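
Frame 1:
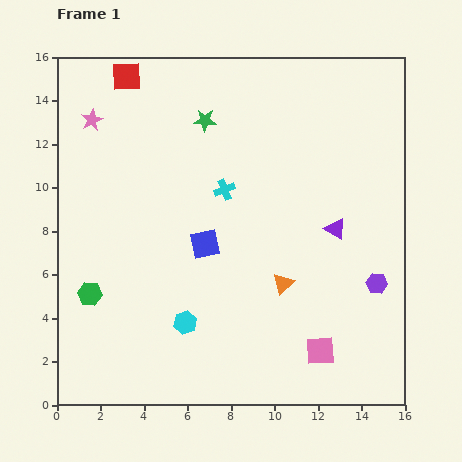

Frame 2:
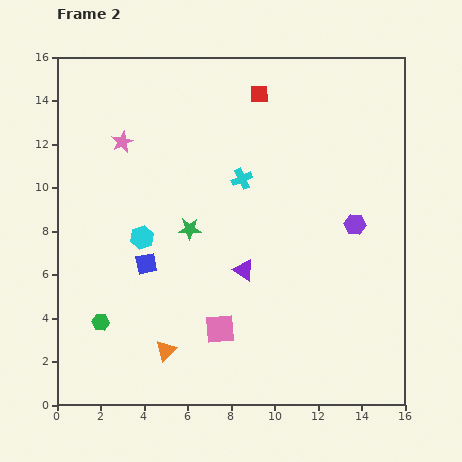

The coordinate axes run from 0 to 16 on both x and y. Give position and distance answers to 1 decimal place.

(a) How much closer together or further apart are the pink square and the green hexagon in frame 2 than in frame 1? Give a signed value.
-5.4

Distance in frame 1: 10.9. Distance in frame 2: 5.5.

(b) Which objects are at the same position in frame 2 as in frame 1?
none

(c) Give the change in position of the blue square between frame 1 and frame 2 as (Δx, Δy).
(-2.7, -0.9)

The blue square was at (6.8, 7.4) in frame 1 and (4.1, 6.5) in frame 2.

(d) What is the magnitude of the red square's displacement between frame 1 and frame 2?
6.2

The red square moved from (3.2, 15.1) to (9.3, 14.3), a distance of √(6.1² + 0.8²) ≈ 6.2.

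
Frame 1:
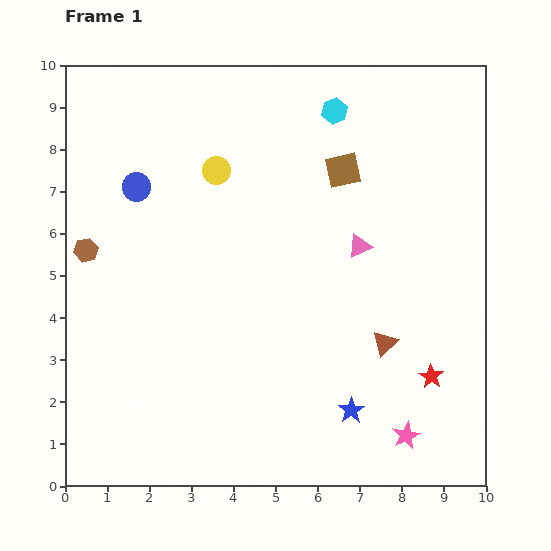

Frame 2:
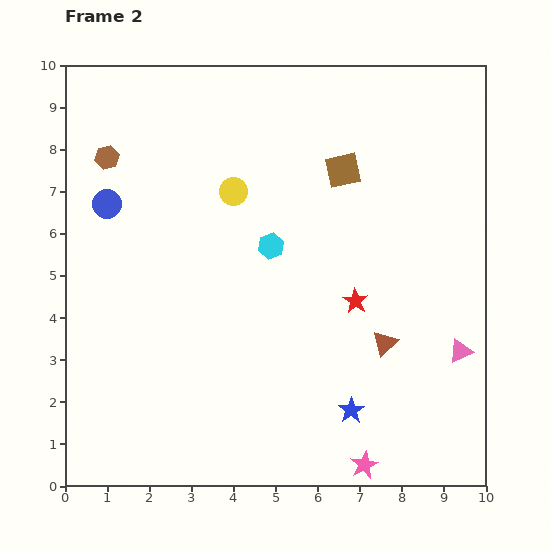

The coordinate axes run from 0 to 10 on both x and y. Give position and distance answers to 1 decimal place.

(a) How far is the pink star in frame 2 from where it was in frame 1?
1.2

The pink star moved from (8.1, 1.2) to (7.1, 0.5), a distance of √(1.0² + 0.7²) ≈ 1.2.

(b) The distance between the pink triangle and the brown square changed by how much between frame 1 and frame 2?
+3.3

Distance in frame 1: 1.8. Distance in frame 2: 5.1.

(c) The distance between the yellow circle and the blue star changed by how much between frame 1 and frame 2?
-0.6

Distance in frame 1: 6.5. Distance in frame 2: 5.9.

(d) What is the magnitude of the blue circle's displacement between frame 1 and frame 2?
0.8

The blue circle moved from (1.7, 7.1) to (1.0, 6.7), a distance of √(0.7² + 0.4²) ≈ 0.8.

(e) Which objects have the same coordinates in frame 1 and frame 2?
the brown triangle, the blue star, the brown square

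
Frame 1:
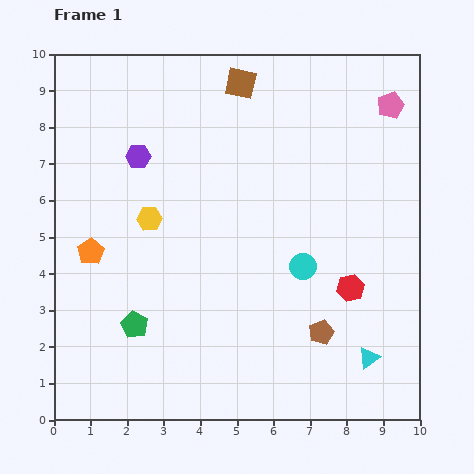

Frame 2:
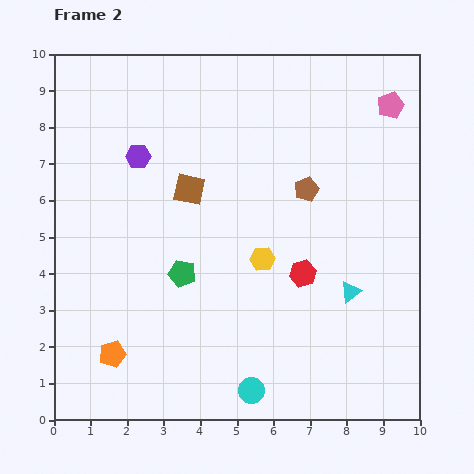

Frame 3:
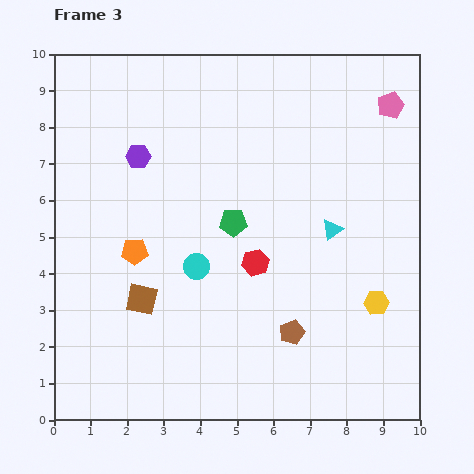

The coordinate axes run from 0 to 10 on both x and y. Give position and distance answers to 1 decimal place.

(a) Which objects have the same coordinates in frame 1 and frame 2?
the pink pentagon, the purple hexagon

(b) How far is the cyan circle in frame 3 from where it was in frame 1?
2.9

The cyan circle moved from (6.8, 4.2) to (3.9, 4.2), a distance of √(2.9² + 0.0²) ≈ 2.9.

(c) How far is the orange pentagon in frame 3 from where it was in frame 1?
1.2

The orange pentagon moved from (1.0, 4.6) to (2.2, 4.6), a distance of √(1.2² + 0.0²) ≈ 1.2.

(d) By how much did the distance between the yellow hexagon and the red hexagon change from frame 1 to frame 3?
-2.3

Distance in frame 1: 5.8. Distance in frame 3: 3.5.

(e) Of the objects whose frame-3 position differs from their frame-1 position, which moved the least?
the brown pentagon

(moved 0.8)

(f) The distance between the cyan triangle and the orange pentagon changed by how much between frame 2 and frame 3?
-1.3

Distance in frame 2: 6.7. Distance in frame 3: 5.4.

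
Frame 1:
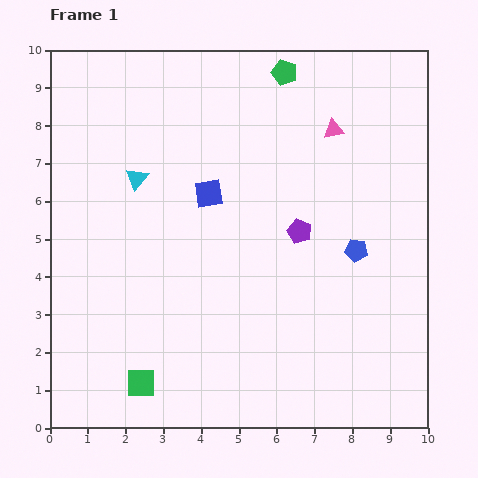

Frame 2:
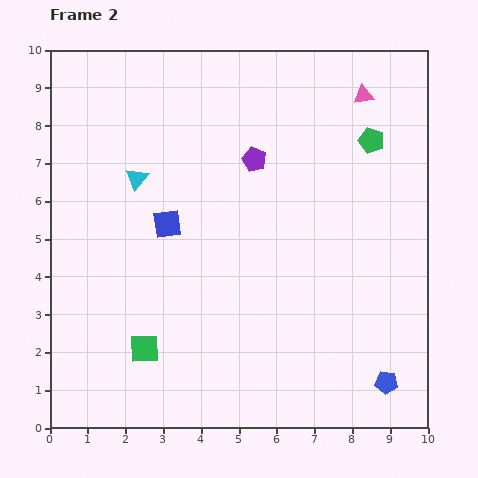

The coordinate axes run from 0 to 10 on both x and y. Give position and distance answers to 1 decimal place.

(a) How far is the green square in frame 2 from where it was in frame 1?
0.9

The green square moved from (2.4, 1.2) to (2.5, 2.1), a distance of √(0.1² + 0.9²) ≈ 0.9.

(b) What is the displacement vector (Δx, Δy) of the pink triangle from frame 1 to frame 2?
(0.8, 0.9)

The pink triangle was at (7.5, 7.9) in frame 1 and (8.3, 8.8) in frame 2.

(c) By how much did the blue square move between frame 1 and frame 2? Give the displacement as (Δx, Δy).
(-1.1, -0.8)

The blue square was at (4.2, 6.2) in frame 1 and (3.1, 5.4) in frame 2.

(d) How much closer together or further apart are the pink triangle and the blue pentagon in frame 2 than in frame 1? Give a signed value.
+4.3

Distance in frame 1: 3.3. Distance in frame 2: 7.6.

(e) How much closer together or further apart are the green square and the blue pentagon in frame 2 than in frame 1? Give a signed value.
-0.2

Distance in frame 1: 6.7. Distance in frame 2: 6.5.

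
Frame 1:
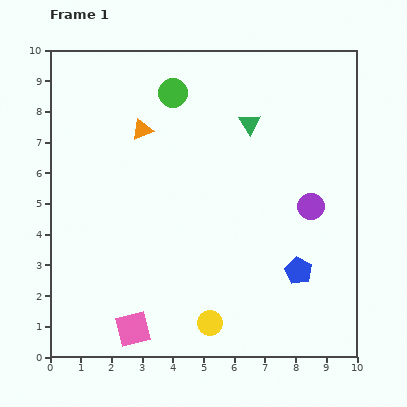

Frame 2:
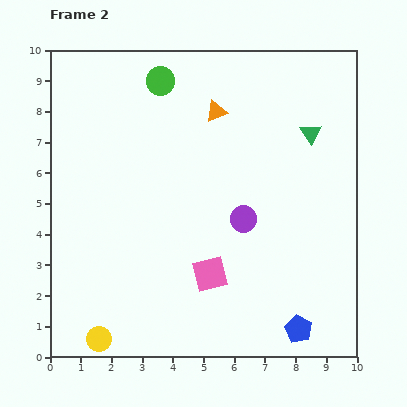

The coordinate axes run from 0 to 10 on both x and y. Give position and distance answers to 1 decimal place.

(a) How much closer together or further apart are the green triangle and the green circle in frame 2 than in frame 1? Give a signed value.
+2.5

Distance in frame 1: 2.7. Distance in frame 2: 5.2.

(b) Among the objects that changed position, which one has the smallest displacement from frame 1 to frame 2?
the green circle

(moved 0.6)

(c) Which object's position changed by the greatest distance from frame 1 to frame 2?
the yellow circle

(moved 3.6; next 3.1)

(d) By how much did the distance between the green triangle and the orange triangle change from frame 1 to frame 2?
-0.3

Distance in frame 1: 3.5. Distance in frame 2: 3.2.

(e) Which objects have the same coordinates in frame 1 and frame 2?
none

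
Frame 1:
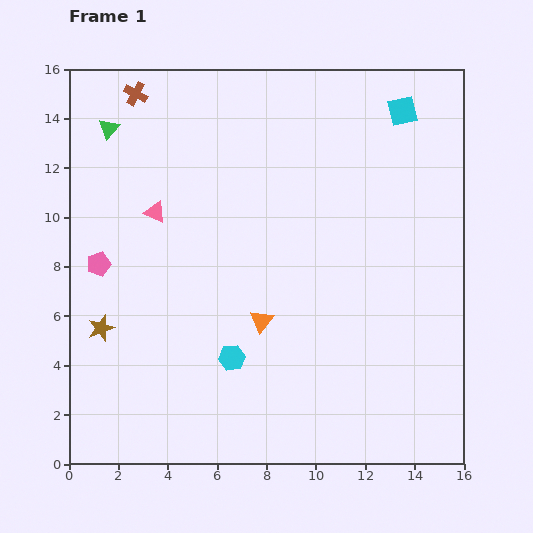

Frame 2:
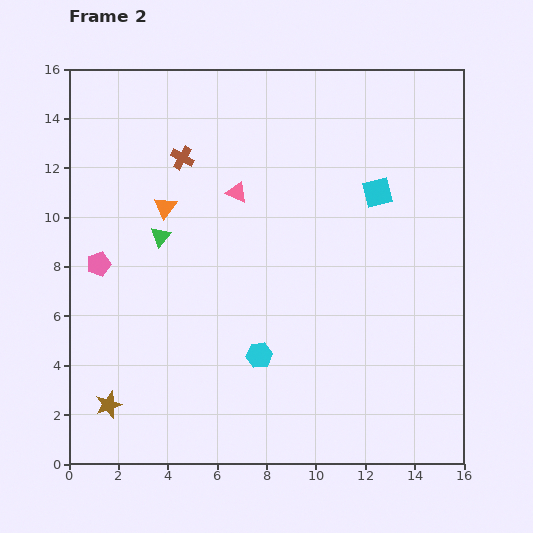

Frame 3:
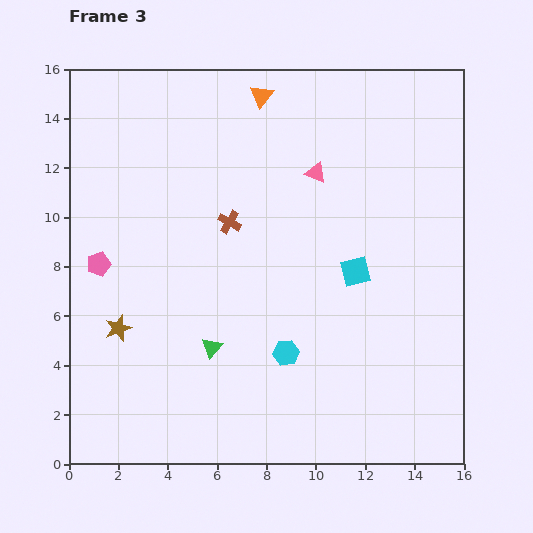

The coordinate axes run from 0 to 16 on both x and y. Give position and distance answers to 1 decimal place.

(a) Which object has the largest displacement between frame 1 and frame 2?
the orange triangle

(moved 6.0; next 4.9)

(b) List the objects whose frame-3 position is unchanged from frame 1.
the pink pentagon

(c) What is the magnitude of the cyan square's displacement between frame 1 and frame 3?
6.8

The cyan square moved from (13.5, 14.3) to (11.6, 7.8), a distance of √(1.9² + 6.5²) ≈ 6.8.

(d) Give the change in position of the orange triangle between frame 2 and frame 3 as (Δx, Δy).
(3.9, 4.5)

The orange triangle was at (3.9, 10.4) in frame 2 and (7.8, 14.9) in frame 3.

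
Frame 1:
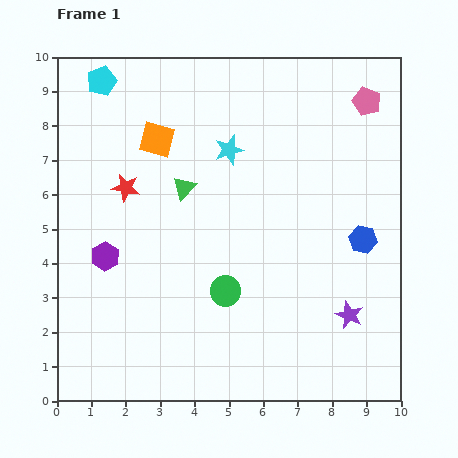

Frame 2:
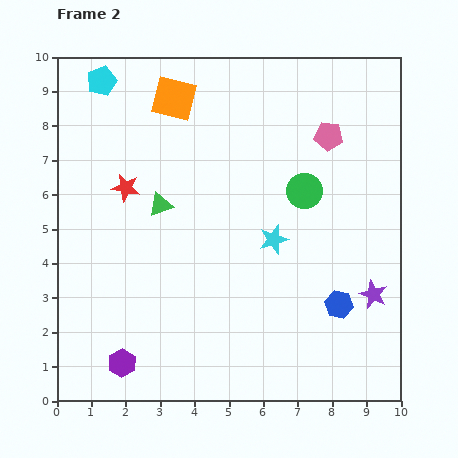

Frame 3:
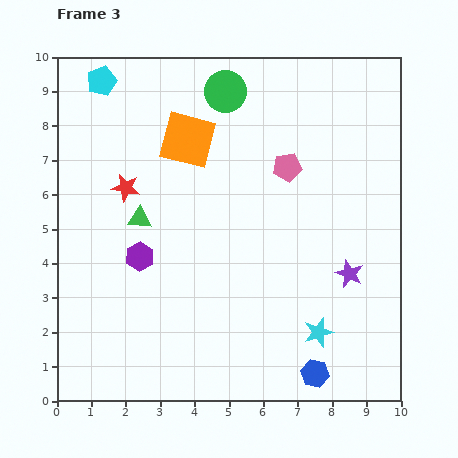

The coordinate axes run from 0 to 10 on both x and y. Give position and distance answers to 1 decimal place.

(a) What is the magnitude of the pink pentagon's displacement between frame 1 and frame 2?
1.5

The pink pentagon moved from (9.0, 8.7) to (7.9, 7.7), a distance of √(1.1² + 1.0²) ≈ 1.5.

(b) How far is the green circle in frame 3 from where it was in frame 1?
5.8

The green circle moved from (4.9, 3.2) to (4.9, 9.0), a distance of √(0.0² + 5.8²) ≈ 5.8.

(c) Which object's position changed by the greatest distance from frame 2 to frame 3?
the green circle

(moved 3.7; next 3.1)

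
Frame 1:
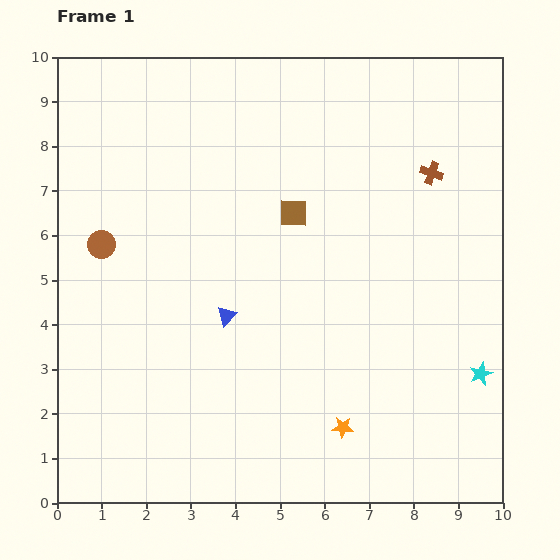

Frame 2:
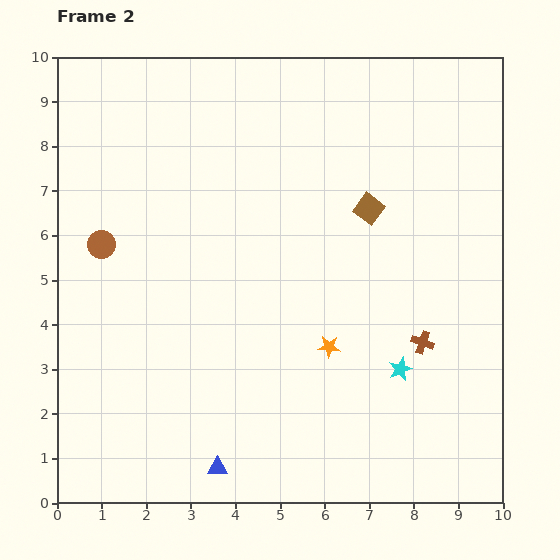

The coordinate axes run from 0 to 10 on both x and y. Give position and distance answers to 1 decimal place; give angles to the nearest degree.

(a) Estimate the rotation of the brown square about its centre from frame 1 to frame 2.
36° clockwise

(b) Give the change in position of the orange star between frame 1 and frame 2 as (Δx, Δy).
(-0.3, 1.8)

The orange star was at (6.4, 1.7) in frame 1 and (6.1, 3.5) in frame 2.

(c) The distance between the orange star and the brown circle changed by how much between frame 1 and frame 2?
-1.2

Distance in frame 1: 6.8. Distance in frame 2: 5.6.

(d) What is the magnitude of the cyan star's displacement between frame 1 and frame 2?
1.8

The cyan star moved from (9.5, 2.9) to (7.7, 3.0), a distance of √(1.8² + 0.1²) ≈ 1.8.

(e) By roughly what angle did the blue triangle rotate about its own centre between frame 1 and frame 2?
45° clockwise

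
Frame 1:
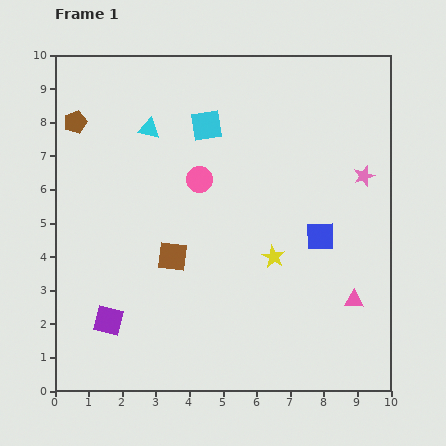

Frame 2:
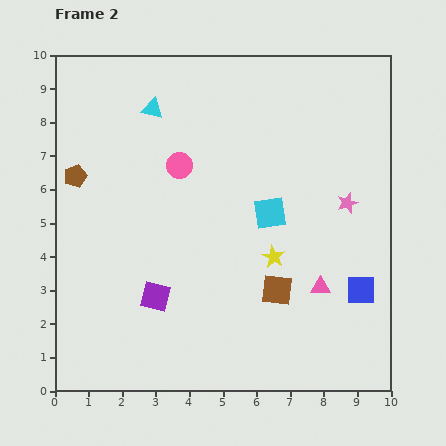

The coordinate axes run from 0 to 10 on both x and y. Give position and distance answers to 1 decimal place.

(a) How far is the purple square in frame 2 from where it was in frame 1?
1.6

The purple square moved from (1.6, 2.1) to (3.0, 2.8), a distance of √(1.4² + 0.7²) ≈ 1.6.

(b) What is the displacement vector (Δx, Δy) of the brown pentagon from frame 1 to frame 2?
(0.0, -1.6)

The brown pentagon was at (0.6, 8.0) in frame 1 and (0.6, 6.4) in frame 2.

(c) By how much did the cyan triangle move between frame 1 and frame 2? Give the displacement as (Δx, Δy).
(0.1, 0.6)

The cyan triangle was at (2.8, 7.8) in frame 1 and (2.9, 8.4) in frame 2.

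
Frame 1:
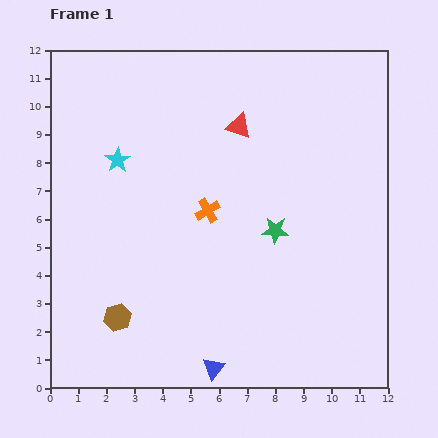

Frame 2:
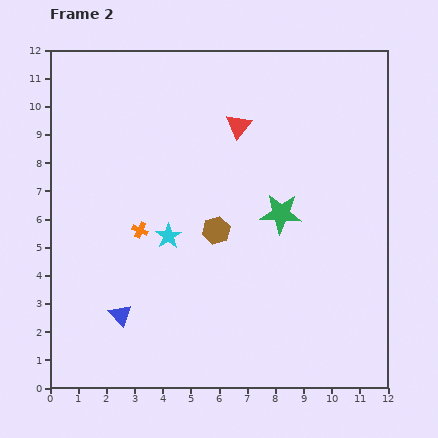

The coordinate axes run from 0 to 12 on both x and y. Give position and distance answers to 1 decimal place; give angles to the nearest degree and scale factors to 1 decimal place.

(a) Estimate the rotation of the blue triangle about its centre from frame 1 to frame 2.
21° counter-clockwise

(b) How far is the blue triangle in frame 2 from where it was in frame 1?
3.8

The blue triangle moved from (5.8, 0.7) to (2.5, 2.6), a distance of √(3.3² + 1.9²) ≈ 3.8.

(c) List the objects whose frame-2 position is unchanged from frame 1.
the red triangle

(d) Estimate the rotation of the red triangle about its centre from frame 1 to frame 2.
51° clockwise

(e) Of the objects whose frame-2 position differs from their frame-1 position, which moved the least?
the green star

(moved 0.6)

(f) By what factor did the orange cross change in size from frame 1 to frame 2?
0.6×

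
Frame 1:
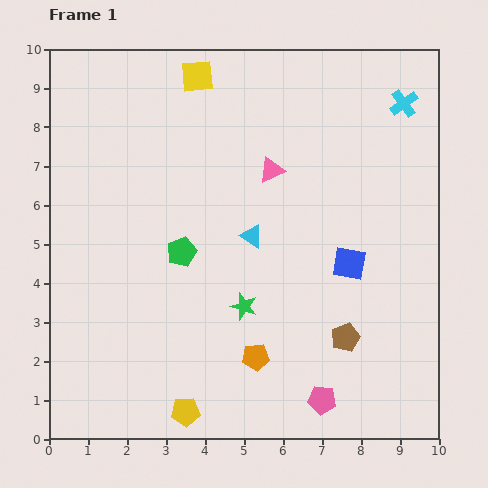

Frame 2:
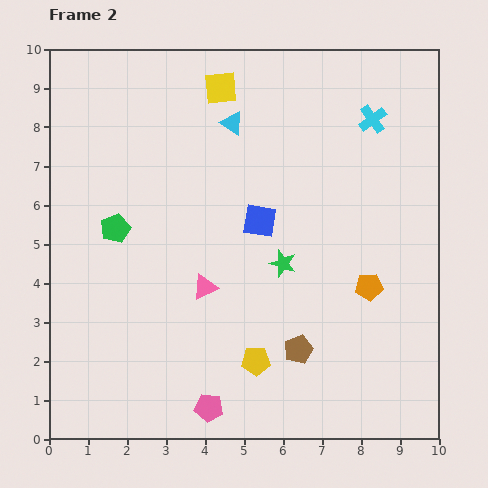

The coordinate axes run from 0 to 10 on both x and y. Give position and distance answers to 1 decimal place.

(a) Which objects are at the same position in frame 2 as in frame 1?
none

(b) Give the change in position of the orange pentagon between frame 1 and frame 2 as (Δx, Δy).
(2.9, 1.8)

The orange pentagon was at (5.3, 2.1) in frame 1 and (8.2, 3.9) in frame 2.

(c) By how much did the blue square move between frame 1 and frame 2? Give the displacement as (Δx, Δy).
(-2.3, 1.1)

The blue square was at (7.7, 4.5) in frame 1 and (5.4, 5.6) in frame 2.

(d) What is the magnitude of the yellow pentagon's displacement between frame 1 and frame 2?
2.2

The yellow pentagon moved from (3.5, 0.7) to (5.3, 2.0), a distance of √(1.8² + 1.3²) ≈ 2.2.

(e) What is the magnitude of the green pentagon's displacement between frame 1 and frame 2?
1.8

The green pentagon moved from (3.4, 4.8) to (1.7, 5.4), a distance of √(1.7² + 0.6²) ≈ 1.8.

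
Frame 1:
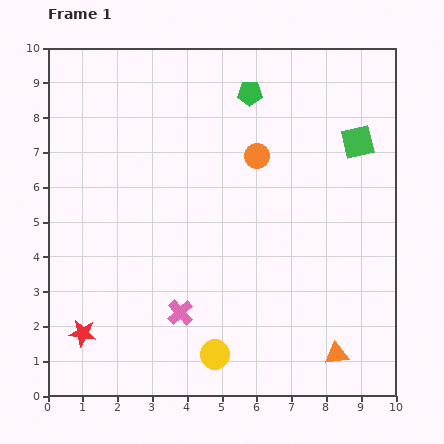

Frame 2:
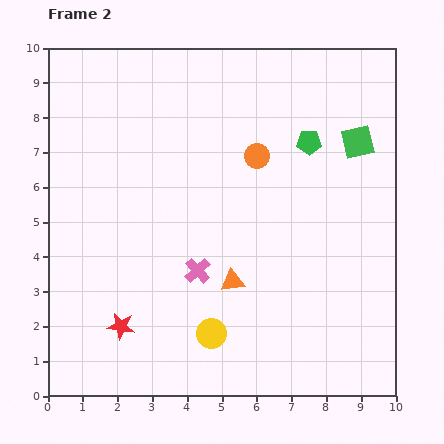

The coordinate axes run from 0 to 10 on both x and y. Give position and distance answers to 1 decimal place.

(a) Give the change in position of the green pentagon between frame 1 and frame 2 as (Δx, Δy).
(1.7, -1.4)

The green pentagon was at (5.8, 8.7) in frame 1 and (7.5, 7.3) in frame 2.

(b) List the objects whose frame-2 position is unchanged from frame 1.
the orange circle, the green square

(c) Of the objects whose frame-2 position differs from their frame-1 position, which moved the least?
the yellow circle

(moved 0.6)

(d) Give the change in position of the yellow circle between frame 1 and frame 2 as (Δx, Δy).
(-0.1, 0.6)

The yellow circle was at (4.8, 1.2) in frame 1 and (4.7, 1.8) in frame 2.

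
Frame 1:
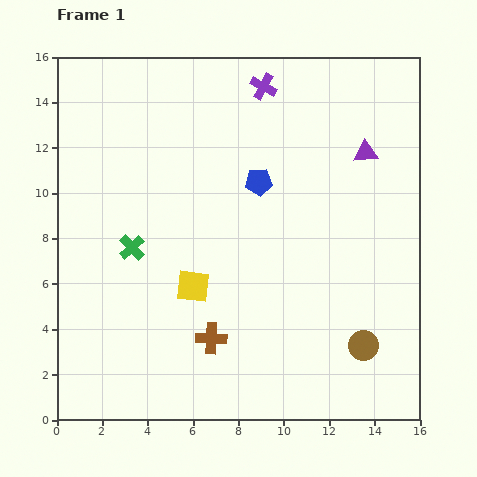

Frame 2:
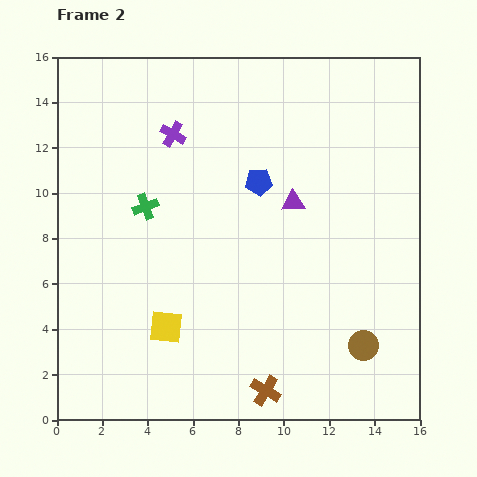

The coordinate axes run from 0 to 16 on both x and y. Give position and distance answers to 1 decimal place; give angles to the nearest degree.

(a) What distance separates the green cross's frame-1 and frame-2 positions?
1.9

The green cross moved from (3.3, 7.6) to (3.9, 9.4), a distance of √(0.6² + 1.8²) ≈ 1.9.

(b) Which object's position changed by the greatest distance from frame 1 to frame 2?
the purple cross

(moved 4.5; next 3.9)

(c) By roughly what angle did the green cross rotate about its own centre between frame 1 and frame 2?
23° clockwise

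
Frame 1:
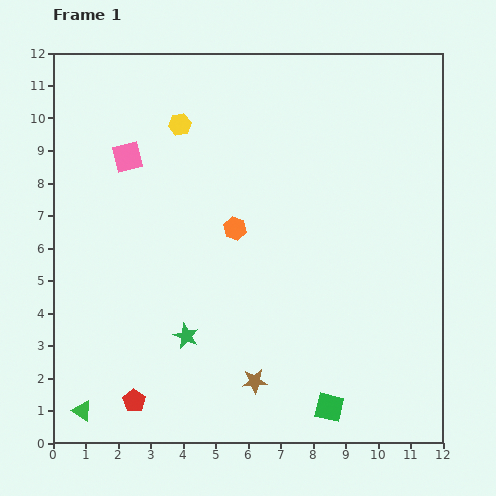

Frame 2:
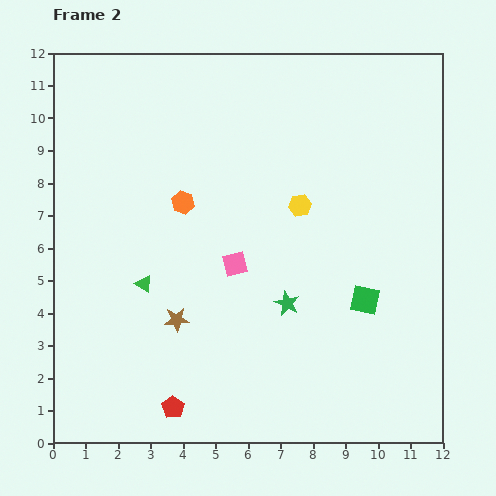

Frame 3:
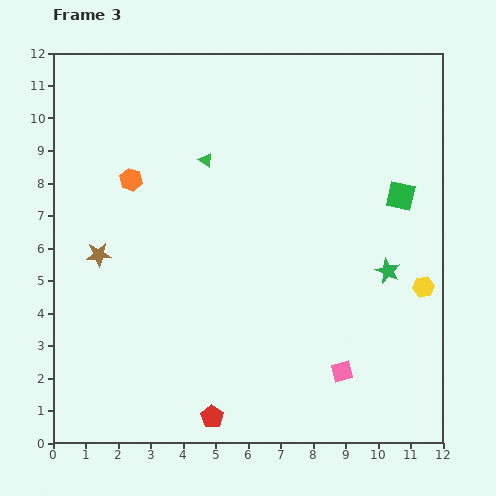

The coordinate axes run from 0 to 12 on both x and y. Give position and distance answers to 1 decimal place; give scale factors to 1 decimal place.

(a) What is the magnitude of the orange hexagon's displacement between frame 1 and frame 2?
1.8

The orange hexagon moved from (5.6, 6.6) to (4.0, 7.4), a distance of √(1.6² + 0.8²) ≈ 1.8.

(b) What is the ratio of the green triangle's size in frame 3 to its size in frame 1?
0.7×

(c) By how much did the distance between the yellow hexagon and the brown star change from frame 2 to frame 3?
+4.8

Distance in frame 2: 5.2. Distance in frame 3: 10.0.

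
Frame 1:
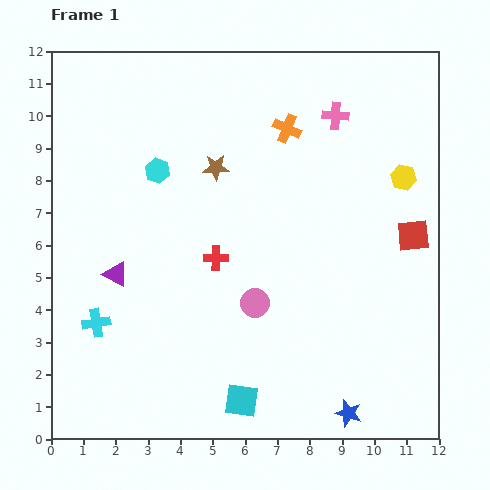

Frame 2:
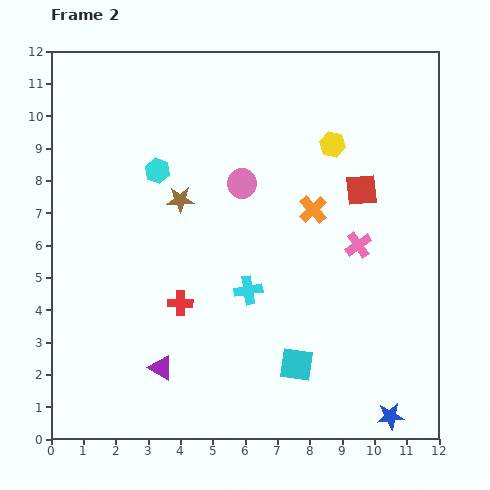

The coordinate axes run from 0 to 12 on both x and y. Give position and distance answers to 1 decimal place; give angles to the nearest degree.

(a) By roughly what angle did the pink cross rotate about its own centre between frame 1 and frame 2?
38° counter-clockwise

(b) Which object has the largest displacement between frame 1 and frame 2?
the cyan cross

(moved 4.8; next 4.1)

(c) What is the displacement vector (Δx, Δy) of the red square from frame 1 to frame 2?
(-1.6, 1.4)

The red square was at (11.2, 6.3) in frame 1 and (9.6, 7.7) in frame 2.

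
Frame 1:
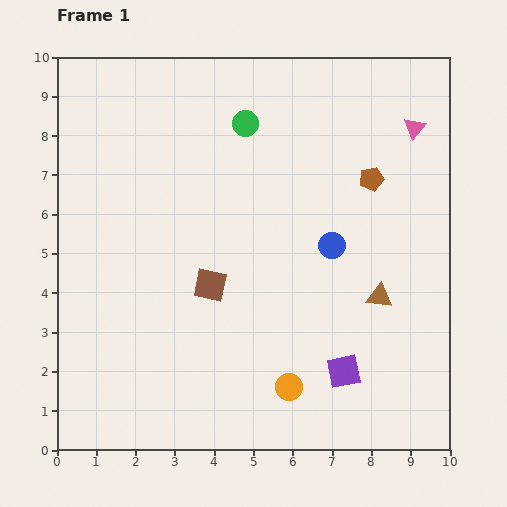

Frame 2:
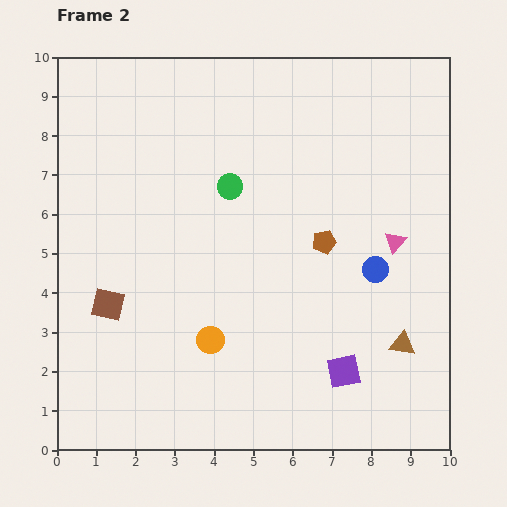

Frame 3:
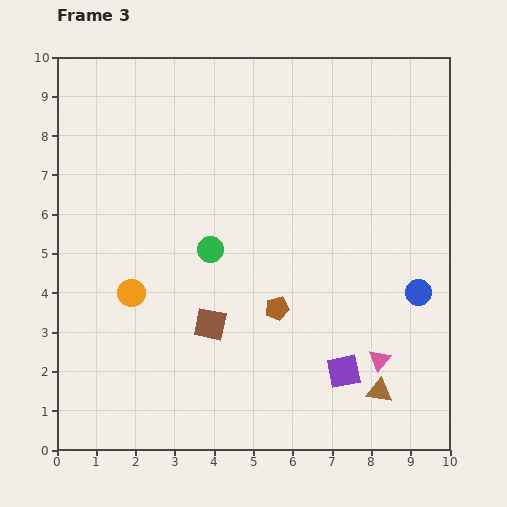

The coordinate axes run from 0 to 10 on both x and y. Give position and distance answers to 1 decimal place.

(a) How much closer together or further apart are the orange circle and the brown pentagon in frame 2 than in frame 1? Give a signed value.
-1.9

Distance in frame 1: 5.7. Distance in frame 2: 3.8.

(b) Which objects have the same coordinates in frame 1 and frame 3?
the purple square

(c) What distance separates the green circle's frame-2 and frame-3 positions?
1.7

The green circle moved from (4.4, 6.7) to (3.9, 5.1), a distance of √(0.5² + 1.6²) ≈ 1.7.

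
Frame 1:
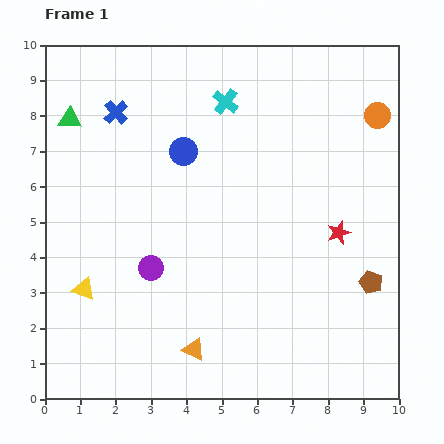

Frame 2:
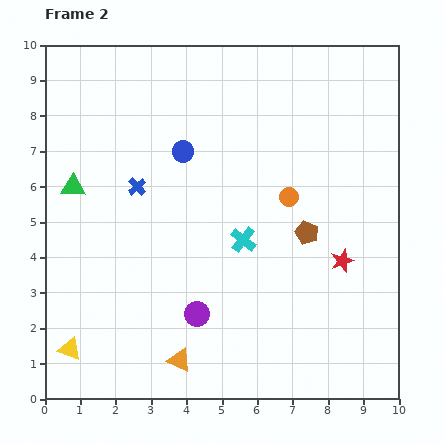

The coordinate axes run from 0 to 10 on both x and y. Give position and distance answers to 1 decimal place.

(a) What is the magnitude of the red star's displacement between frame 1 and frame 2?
0.8

The red star moved from (8.3, 4.7) to (8.4, 3.9), a distance of √(0.1² + 0.8²) ≈ 0.8.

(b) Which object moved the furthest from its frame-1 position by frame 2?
the cyan cross

(moved 3.9; next 3.4)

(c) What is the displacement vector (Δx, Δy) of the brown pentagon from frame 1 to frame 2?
(-1.8, 1.4)

The brown pentagon was at (9.2, 3.3) in frame 1 and (7.4, 4.7) in frame 2.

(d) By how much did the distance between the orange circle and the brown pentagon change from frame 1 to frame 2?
-3.6

Distance in frame 1: 4.7. Distance in frame 2: 1.1.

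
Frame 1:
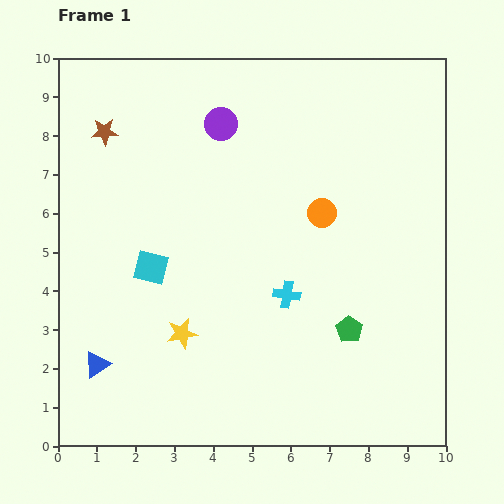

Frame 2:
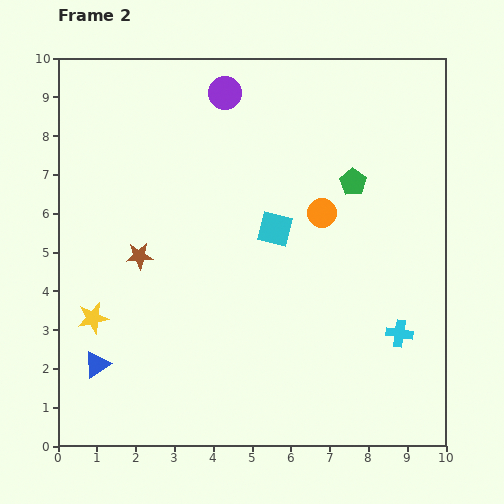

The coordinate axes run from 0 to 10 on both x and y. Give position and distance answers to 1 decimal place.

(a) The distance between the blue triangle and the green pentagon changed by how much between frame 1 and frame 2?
+1.5

Distance in frame 1: 6.6. Distance in frame 2: 8.1.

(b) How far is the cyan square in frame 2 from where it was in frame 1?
3.4

The cyan square moved from (2.4, 4.6) to (5.6, 5.6), a distance of √(3.2² + 1.0²) ≈ 3.4.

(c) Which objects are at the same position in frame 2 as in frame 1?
the orange circle, the blue triangle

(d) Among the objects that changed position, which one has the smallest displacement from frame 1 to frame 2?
the purple circle

(moved 0.8)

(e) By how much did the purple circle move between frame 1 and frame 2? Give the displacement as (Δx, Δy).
(0.1, 0.8)

The purple circle was at (4.2, 8.3) in frame 1 and (4.3, 9.1) in frame 2.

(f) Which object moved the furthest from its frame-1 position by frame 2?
the green pentagon

(moved 3.8; next 3.4)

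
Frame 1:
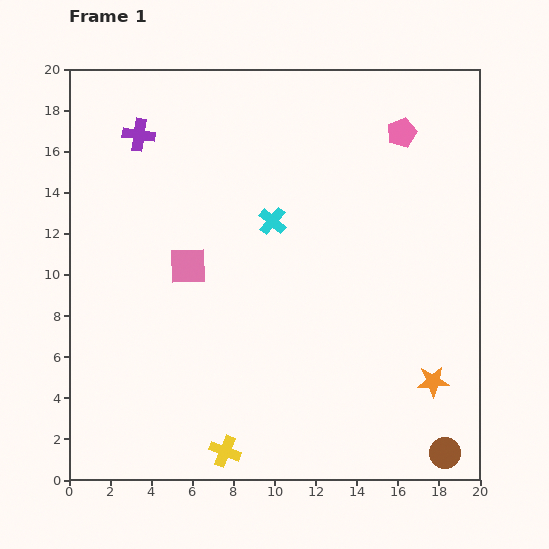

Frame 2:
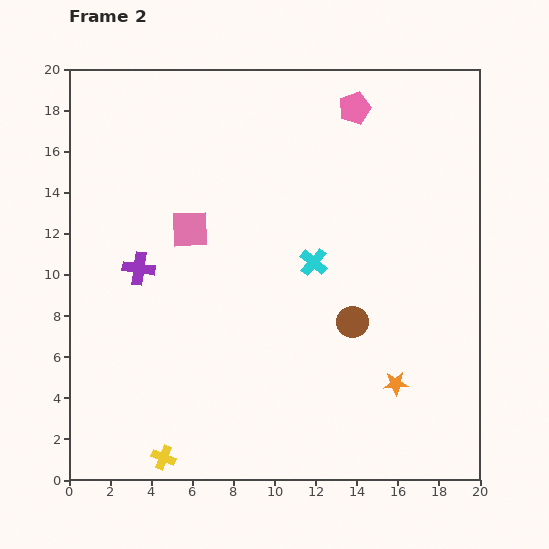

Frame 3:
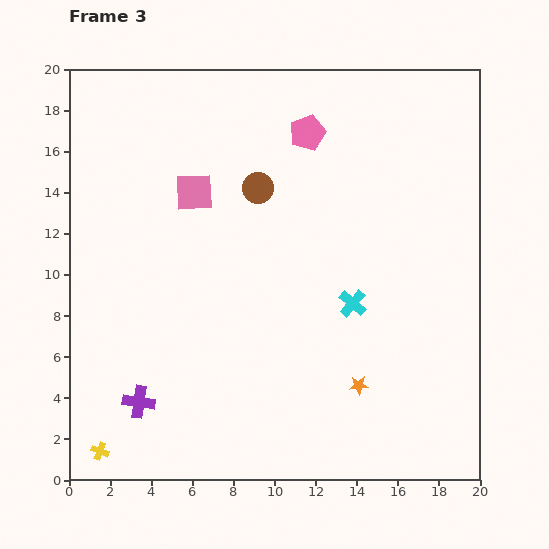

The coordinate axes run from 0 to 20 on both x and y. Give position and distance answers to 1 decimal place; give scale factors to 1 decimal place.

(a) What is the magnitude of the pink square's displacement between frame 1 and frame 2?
1.8

The pink square moved from (5.8, 10.4) to (5.9, 12.2), a distance of √(0.1² + 1.8²) ≈ 1.8.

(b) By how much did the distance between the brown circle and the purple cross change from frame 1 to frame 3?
-9.6

Distance in frame 1: 21.5. Distance in frame 3: 11.9.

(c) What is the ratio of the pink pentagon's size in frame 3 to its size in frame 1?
1.3×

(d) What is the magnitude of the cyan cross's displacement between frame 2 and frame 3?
2.8

The cyan cross moved from (11.9, 10.6) to (13.8, 8.6), a distance of √(1.9² + 2.0²) ≈ 2.8.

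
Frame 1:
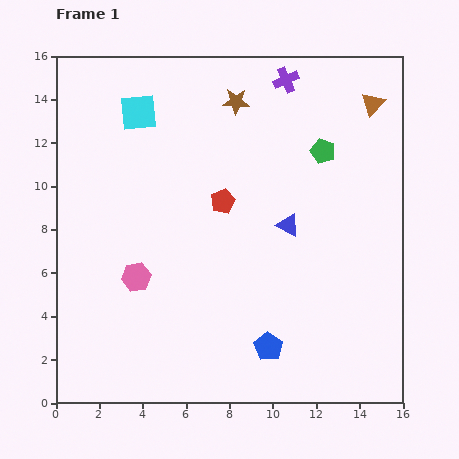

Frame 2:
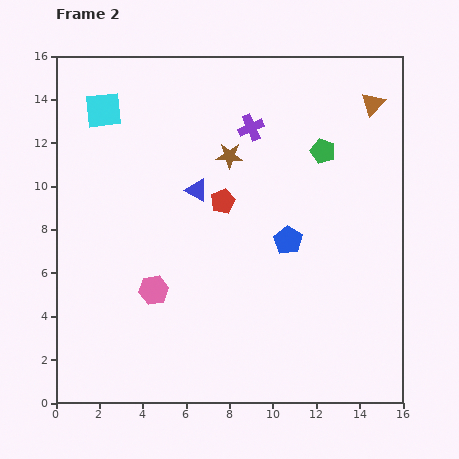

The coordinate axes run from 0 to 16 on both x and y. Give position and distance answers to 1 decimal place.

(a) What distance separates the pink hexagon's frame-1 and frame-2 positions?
1.0

The pink hexagon moved from (3.7, 5.8) to (4.5, 5.2), a distance of √(0.8² + 0.6²) ≈ 1.0.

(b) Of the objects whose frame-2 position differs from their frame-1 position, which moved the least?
the pink hexagon

(moved 1.0)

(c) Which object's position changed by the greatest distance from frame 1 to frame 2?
the blue pentagon

(moved 5.0; next 4.5)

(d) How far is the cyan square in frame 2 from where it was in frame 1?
1.6

The cyan square moved from (3.8, 13.4) to (2.2, 13.5), a distance of √(1.6² + 0.1²) ≈ 1.6.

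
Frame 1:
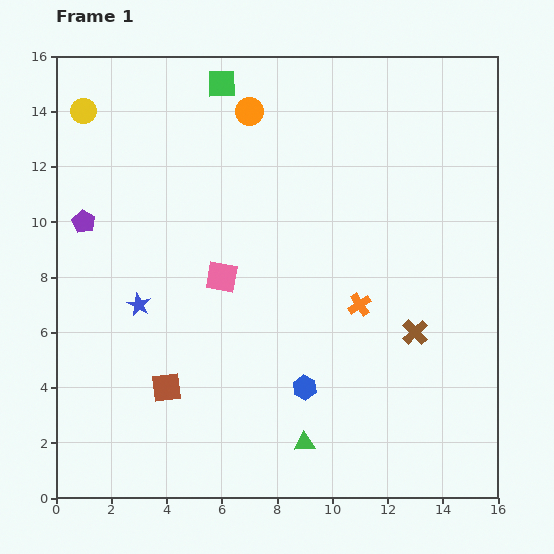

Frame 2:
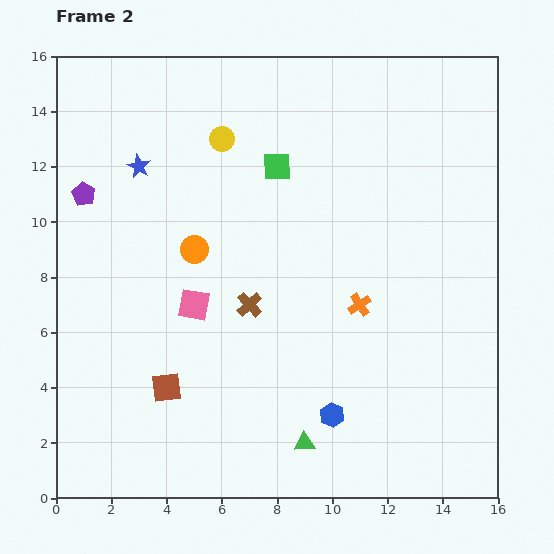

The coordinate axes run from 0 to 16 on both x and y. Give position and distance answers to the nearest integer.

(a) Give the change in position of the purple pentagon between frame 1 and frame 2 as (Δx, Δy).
(0, 1)

The purple pentagon was at (1, 10) in frame 1 and (1, 11) in frame 2.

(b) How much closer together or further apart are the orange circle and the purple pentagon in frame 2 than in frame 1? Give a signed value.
-3

Distance in frame 1: 7. Distance in frame 2: 4.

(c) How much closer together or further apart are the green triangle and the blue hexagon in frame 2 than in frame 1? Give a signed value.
-1

Distance in frame 1: 2. Distance in frame 2: 1.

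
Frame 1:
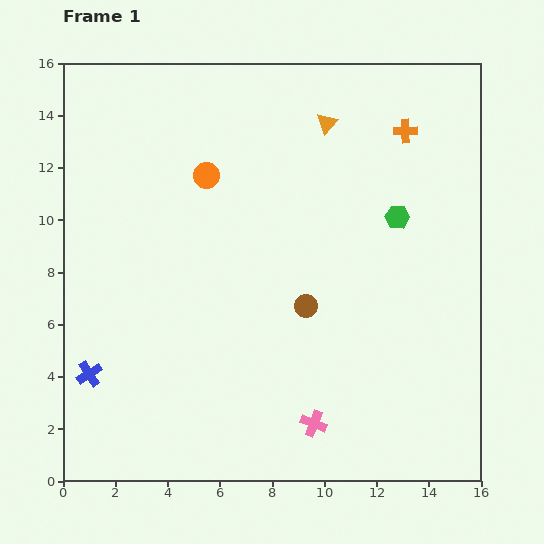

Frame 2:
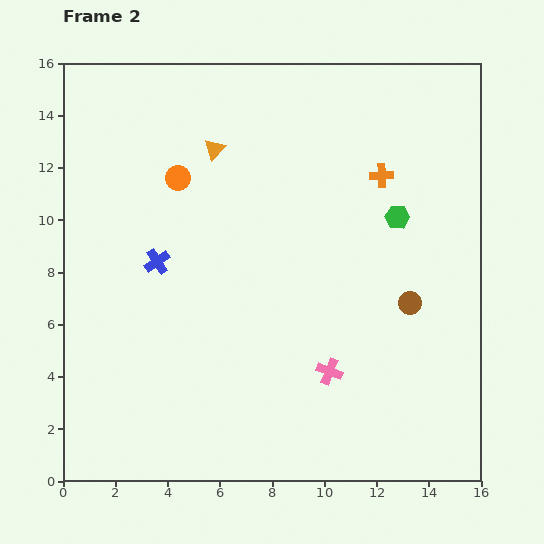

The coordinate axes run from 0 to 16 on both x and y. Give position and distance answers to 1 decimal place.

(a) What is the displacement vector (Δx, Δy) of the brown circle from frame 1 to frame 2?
(4.0, 0.1)

The brown circle was at (9.3, 6.7) in frame 1 and (13.3, 6.8) in frame 2.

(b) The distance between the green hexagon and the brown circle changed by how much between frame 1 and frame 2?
-1.6

Distance in frame 1: 4.9. Distance in frame 2: 3.3.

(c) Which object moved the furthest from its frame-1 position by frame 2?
the blue cross

(moved 5.0; next 4.4)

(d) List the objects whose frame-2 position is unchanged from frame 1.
the green hexagon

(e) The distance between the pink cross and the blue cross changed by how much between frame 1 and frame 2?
-1.0

Distance in frame 1: 8.8. Distance in frame 2: 7.8.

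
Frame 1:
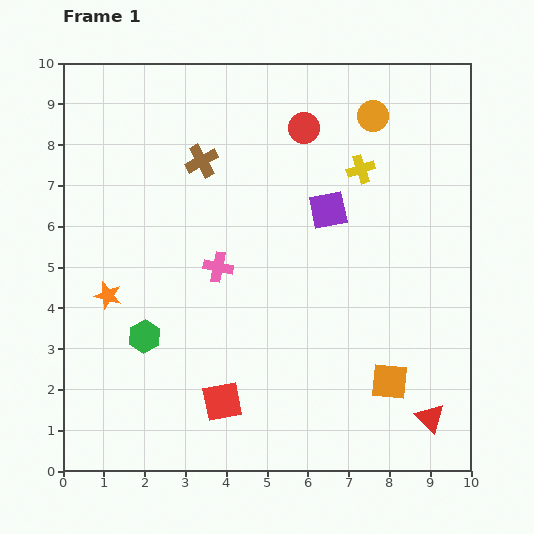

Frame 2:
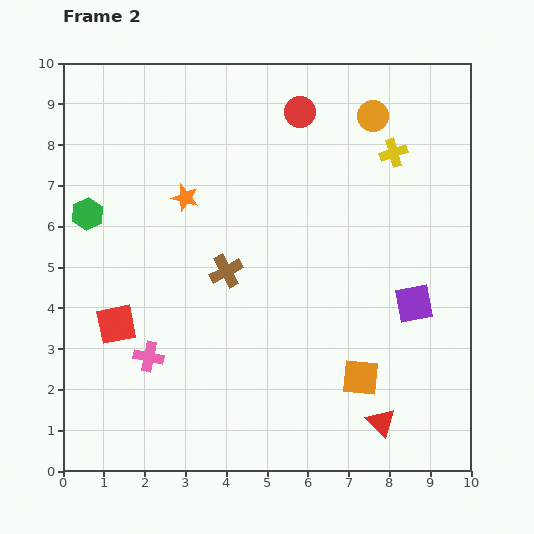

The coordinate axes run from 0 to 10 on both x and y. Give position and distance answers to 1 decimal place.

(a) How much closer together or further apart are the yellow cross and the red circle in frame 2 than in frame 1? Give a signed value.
+0.8

Distance in frame 1: 1.7. Distance in frame 2: 2.5.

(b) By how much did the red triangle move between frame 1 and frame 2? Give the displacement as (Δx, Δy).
(-1.2, -0.1)

The red triangle was at (9.0, 1.3) in frame 1 and (7.8, 1.2) in frame 2.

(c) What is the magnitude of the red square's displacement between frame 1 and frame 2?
3.2

The red square moved from (3.9, 1.7) to (1.3, 3.6), a distance of √(2.6² + 1.9²) ≈ 3.2.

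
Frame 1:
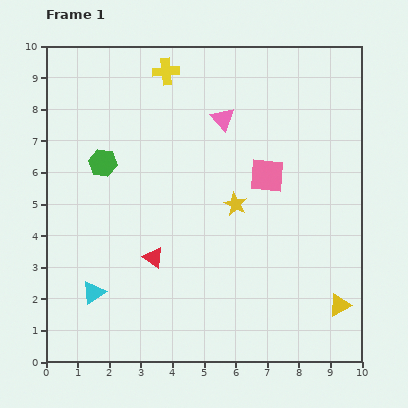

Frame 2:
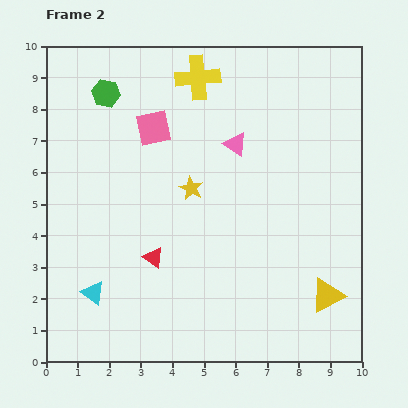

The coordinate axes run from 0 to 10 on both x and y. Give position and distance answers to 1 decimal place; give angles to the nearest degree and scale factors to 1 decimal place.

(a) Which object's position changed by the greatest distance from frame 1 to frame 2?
the pink square

(moved 3.9; next 2.2)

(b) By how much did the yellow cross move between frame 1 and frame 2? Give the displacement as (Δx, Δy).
(1.0, -0.2)

The yellow cross was at (3.8, 9.2) in frame 1 and (4.8, 9.0) in frame 2.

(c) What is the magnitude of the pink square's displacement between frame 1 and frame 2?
3.9

The pink square moved from (7.0, 5.9) to (3.4, 7.4), a distance of √(3.6² + 1.5²) ≈ 3.9.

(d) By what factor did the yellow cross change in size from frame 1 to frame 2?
1.7×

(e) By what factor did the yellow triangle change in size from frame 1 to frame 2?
1.5×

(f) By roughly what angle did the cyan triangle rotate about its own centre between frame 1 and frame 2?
50° counter-clockwise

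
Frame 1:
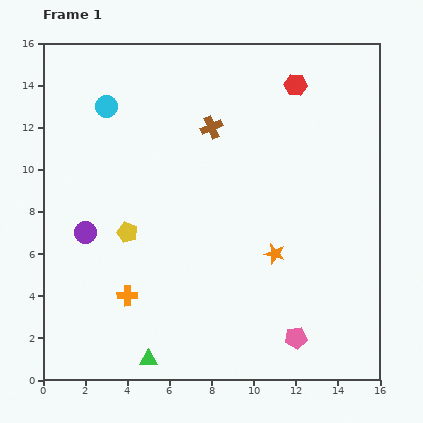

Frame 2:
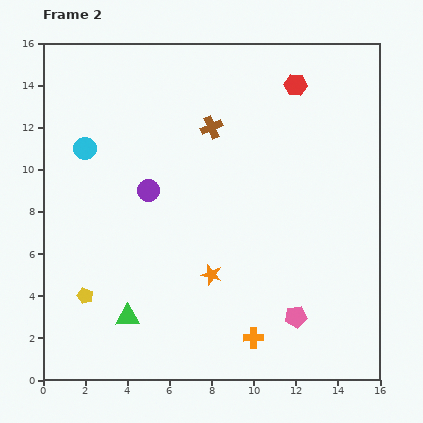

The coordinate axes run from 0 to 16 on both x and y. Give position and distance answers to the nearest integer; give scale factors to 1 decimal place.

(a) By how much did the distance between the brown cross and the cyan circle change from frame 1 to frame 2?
+1

Distance in frame 1: 5. Distance in frame 2: 6.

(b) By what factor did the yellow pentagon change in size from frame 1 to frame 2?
0.8×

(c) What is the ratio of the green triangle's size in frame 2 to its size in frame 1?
1.3×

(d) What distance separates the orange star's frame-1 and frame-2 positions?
3

The orange star moved from (11, 6) to (8, 5), a distance of √(3² + 1²) ≈ 3.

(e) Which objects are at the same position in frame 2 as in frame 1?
the brown cross, the red hexagon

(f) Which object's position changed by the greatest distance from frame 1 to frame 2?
the orange cross

(moved 6; next 4)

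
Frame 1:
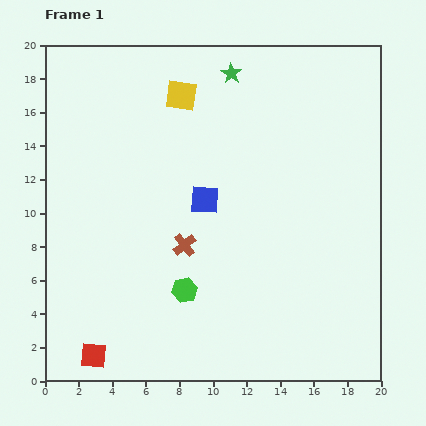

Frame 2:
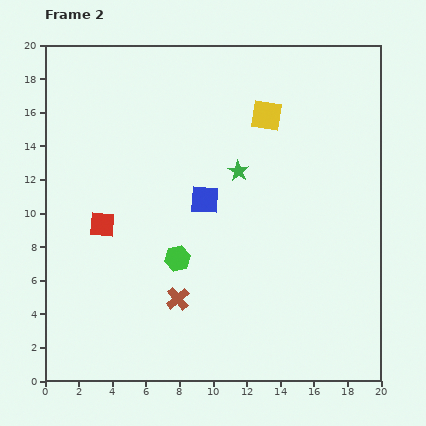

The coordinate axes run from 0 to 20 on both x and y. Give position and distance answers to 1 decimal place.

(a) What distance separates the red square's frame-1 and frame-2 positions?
7.8

The red square moved from (2.9, 1.5) to (3.4, 9.3), a distance of √(0.5² + 7.8²) ≈ 7.8.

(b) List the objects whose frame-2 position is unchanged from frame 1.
the blue square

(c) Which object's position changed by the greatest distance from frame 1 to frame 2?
the red square

(moved 7.8; next 5.8)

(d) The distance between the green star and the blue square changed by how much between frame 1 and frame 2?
-5.1

Distance in frame 1: 7.7. Distance in frame 2: 2.6.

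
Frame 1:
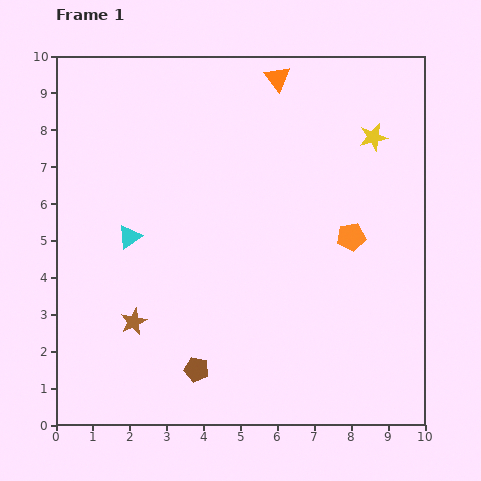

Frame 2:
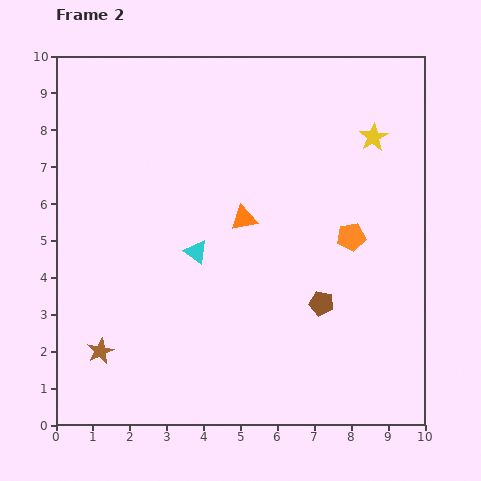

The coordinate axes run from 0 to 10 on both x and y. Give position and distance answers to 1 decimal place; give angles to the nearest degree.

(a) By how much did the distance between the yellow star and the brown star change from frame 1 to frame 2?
+1.2

Distance in frame 1: 8.2. Distance in frame 2: 9.4.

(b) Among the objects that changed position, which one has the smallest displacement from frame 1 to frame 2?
the brown star

(moved 1.2)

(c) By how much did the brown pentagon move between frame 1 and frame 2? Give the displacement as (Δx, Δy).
(3.4, 1.8)

The brown pentagon was at (3.8, 1.5) in frame 1 and (7.2, 3.3) in frame 2.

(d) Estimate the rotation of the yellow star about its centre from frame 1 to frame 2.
17° counter-clockwise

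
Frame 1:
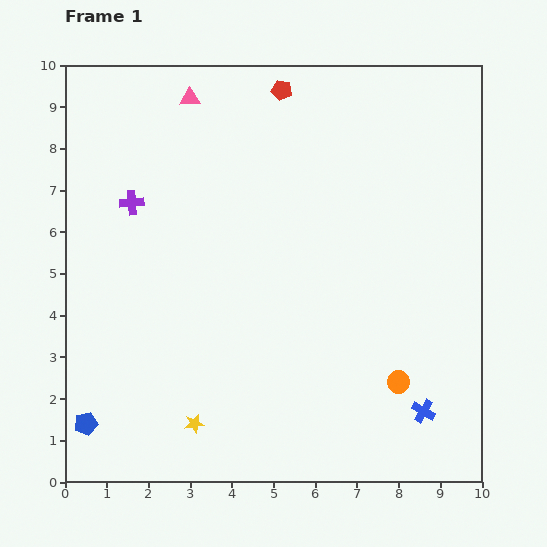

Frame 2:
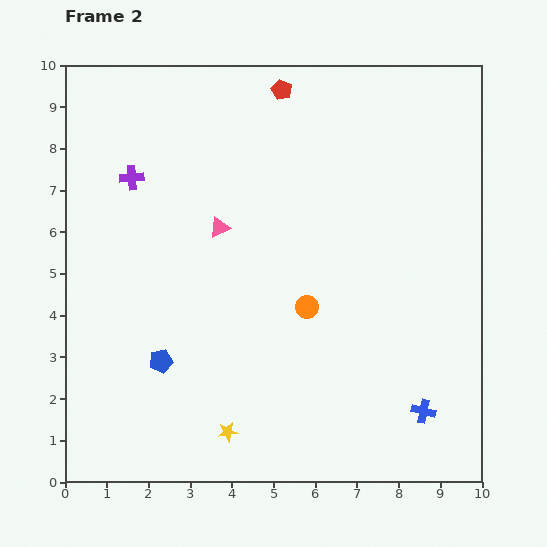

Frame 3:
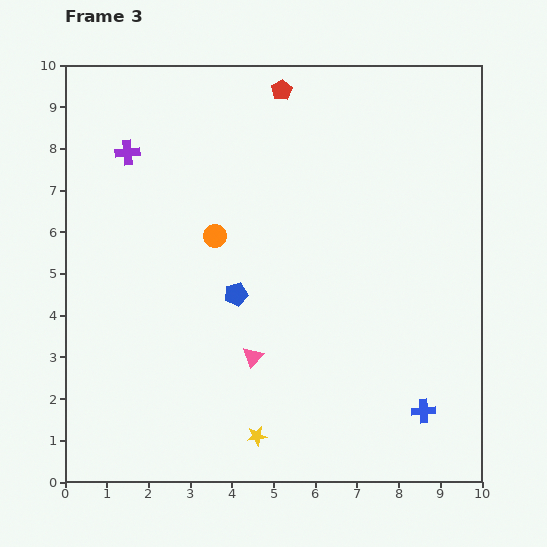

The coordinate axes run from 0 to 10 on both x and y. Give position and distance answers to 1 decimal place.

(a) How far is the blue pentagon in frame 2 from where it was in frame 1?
2.3

The blue pentagon moved from (0.5, 1.4) to (2.3, 2.9), a distance of √(1.8² + 1.5²) ≈ 2.3.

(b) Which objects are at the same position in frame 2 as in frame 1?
the red pentagon, the blue cross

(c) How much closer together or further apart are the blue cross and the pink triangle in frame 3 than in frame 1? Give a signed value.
-5.1

Distance in frame 1: 9.4. Distance in frame 3: 4.3.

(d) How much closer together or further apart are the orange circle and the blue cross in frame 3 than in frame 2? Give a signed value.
+2.7

Distance in frame 2: 3.8. Distance in frame 3: 6.5.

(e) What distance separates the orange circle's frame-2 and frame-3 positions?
2.8

The orange circle moved from (5.8, 4.2) to (3.6, 5.9), a distance of √(2.2² + 1.7²) ≈ 2.8.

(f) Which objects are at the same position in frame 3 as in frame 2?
the red pentagon, the blue cross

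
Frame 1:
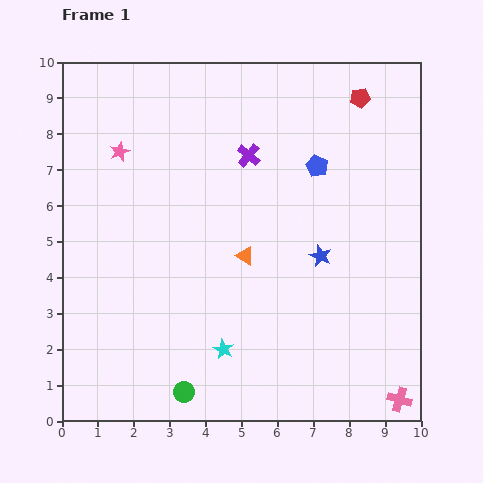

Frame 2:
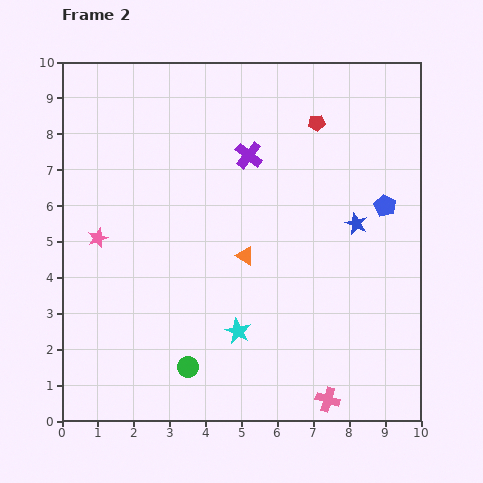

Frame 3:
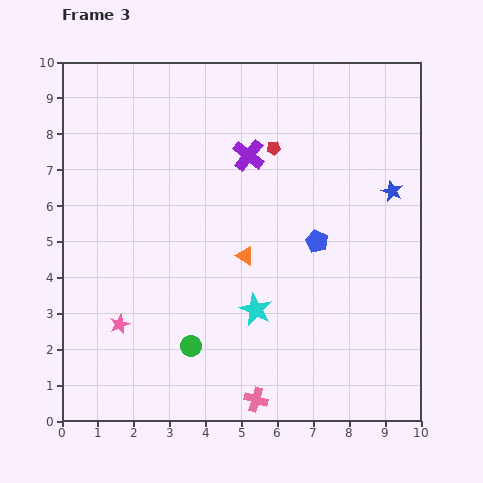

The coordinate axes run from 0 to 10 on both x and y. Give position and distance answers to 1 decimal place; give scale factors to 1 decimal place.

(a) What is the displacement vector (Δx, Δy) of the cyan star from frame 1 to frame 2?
(0.4, 0.5)

The cyan star was at (4.5, 2.0) in frame 1 and (4.9, 2.5) in frame 2.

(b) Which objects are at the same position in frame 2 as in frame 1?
the orange triangle, the purple cross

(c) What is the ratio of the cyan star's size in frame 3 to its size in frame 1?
1.6×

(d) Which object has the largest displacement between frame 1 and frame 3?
the pink star

(moved 4.8; next 4.0)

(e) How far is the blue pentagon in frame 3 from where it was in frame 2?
2.1

The blue pentagon moved from (9.0, 6.0) to (7.1, 5.0), a distance of √(1.9² + 1.0²) ≈ 2.1.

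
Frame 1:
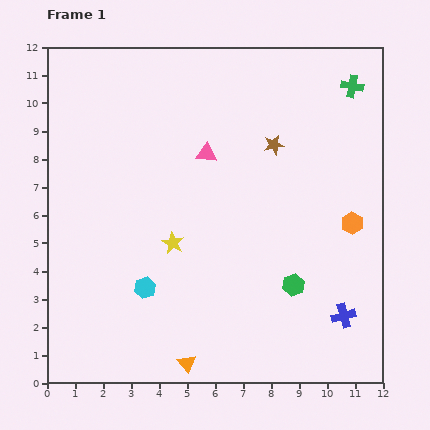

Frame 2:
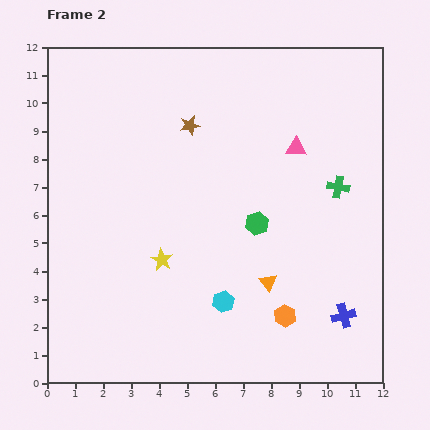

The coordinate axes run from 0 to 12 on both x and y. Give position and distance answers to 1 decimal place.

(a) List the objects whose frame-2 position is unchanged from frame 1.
the blue cross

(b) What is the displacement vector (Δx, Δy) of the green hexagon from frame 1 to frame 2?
(-1.3, 2.2)

The green hexagon was at (8.8, 3.5) in frame 1 and (7.5, 5.7) in frame 2.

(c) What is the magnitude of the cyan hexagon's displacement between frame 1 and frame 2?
2.8

The cyan hexagon moved from (3.5, 3.4) to (6.3, 2.9), a distance of √(2.8² + 0.5²) ≈ 2.8.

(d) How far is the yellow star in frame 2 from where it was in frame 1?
0.7

The yellow star moved from (4.5, 5.0) to (4.1, 4.4), a distance of √(0.4² + 0.6²) ≈ 0.7.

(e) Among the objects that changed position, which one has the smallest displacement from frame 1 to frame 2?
the yellow star

(moved 0.7)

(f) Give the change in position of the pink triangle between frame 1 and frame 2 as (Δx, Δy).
(3.2, 0.2)

The pink triangle was at (5.7, 8.2) in frame 1 and (8.9, 8.4) in frame 2.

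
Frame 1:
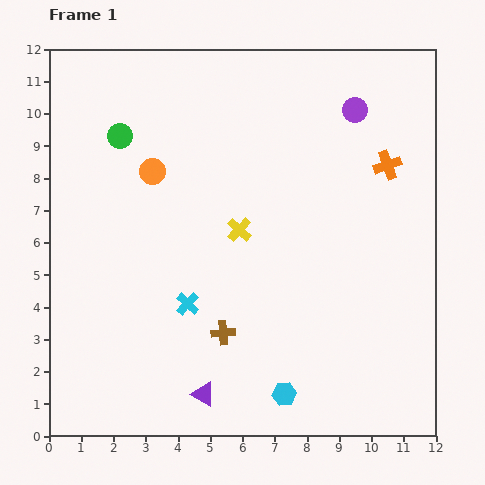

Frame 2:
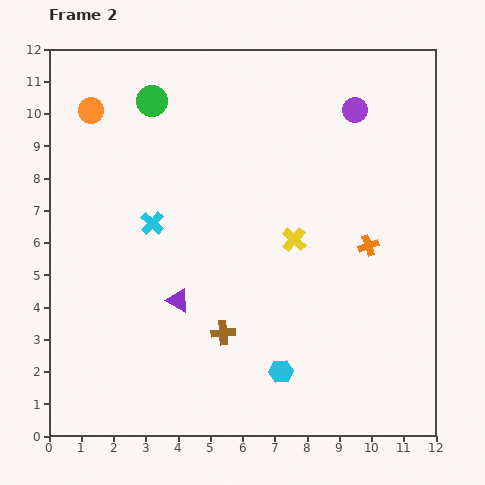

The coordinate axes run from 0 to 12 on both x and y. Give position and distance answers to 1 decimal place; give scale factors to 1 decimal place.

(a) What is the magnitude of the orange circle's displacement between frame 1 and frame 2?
2.7

The orange circle moved from (3.2, 8.2) to (1.3, 10.1), a distance of √(1.9² + 1.9²) ≈ 2.7.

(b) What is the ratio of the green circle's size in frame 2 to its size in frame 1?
1.3×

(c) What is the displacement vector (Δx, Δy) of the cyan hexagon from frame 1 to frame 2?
(-0.1, 0.7)

The cyan hexagon was at (7.3, 1.3) in frame 1 and (7.2, 2.0) in frame 2.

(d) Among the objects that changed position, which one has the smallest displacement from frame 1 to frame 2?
the cyan hexagon

(moved 0.7)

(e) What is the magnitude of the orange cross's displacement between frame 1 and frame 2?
2.6

The orange cross moved from (10.5, 8.4) to (9.9, 5.9), a distance of √(0.6² + 2.5²) ≈ 2.6.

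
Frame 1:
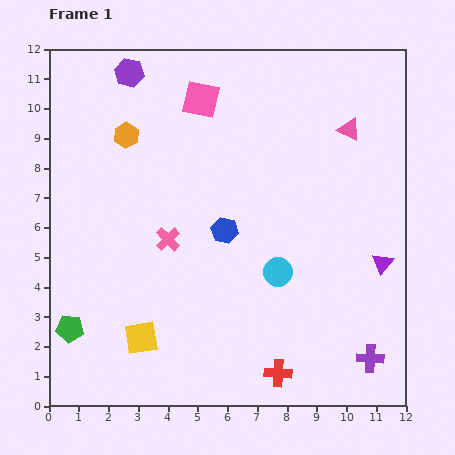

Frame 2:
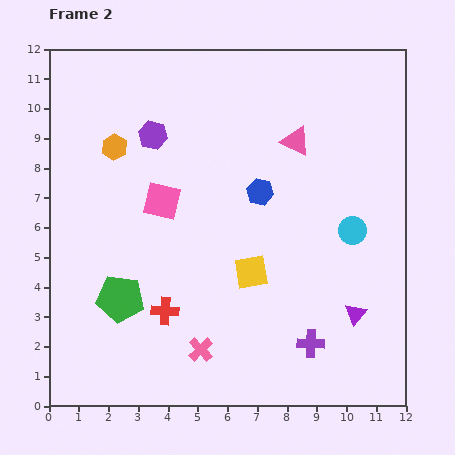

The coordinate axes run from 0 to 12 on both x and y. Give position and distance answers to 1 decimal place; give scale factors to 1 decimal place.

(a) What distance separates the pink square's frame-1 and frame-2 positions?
3.6

The pink square moved from (5.1, 10.3) to (3.8, 6.9), a distance of √(1.3² + 3.4²) ≈ 3.6.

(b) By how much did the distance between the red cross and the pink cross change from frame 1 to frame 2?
-4.0

Distance in frame 1: 5.8. Distance in frame 2: 1.8.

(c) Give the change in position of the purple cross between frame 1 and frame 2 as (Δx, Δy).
(-2.0, 0.5)

The purple cross was at (10.8, 1.6) in frame 1 and (8.8, 2.1) in frame 2.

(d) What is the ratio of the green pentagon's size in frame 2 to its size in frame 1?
1.7×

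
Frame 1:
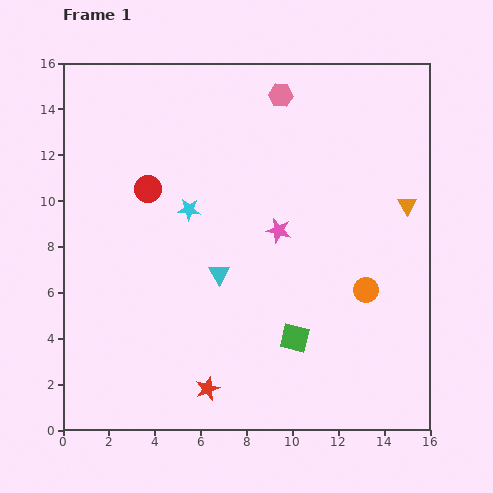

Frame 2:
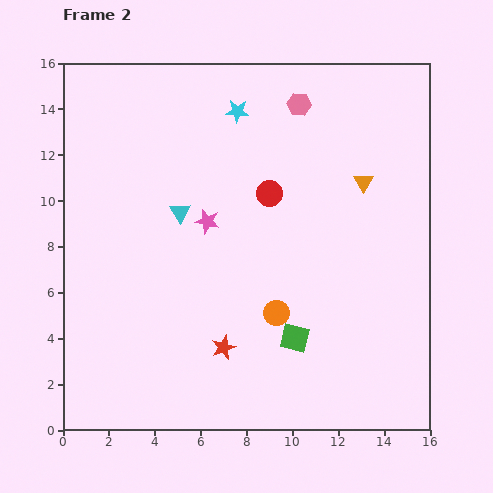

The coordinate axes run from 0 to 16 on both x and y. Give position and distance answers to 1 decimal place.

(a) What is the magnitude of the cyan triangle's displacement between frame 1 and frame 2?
3.2

The cyan triangle moved from (6.8, 6.8) to (5.1, 9.5), a distance of √(1.7² + 2.7²) ≈ 3.2.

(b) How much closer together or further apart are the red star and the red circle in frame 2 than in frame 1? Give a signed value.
-2.1

Distance in frame 1: 9.1. Distance in frame 2: 7.0.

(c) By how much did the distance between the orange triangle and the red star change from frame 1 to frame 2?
-2.4

Distance in frame 1: 11.8. Distance in frame 2: 9.4.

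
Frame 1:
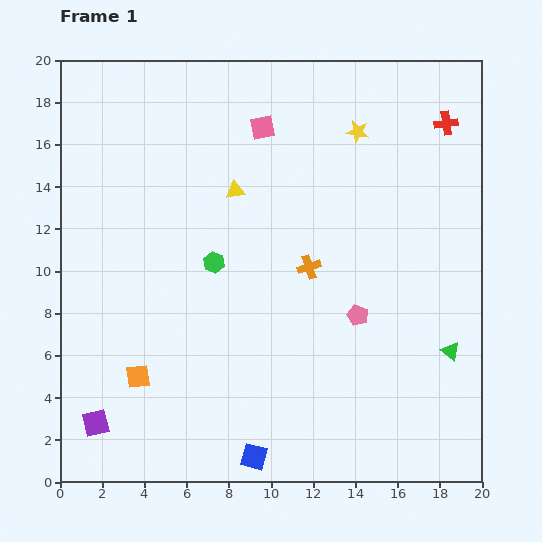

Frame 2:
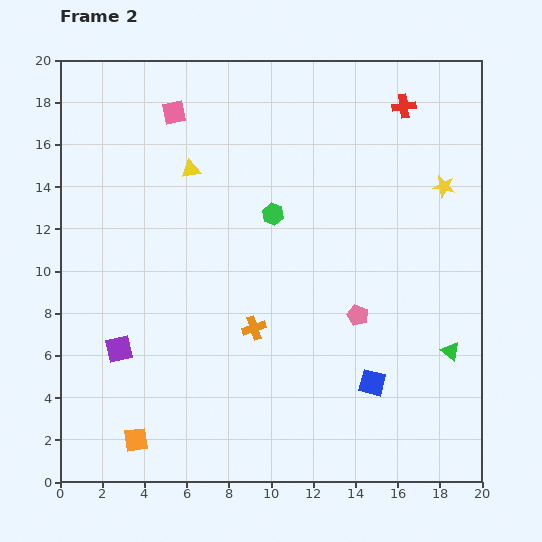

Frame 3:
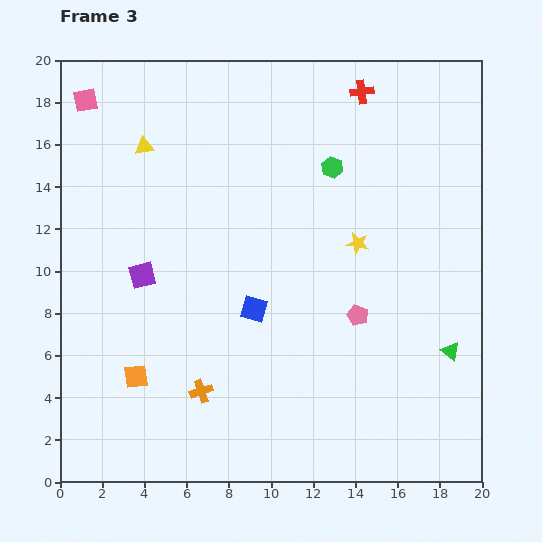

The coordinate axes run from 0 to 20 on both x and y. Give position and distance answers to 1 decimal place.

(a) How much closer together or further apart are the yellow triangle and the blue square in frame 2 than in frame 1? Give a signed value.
+0.7

Distance in frame 1: 12.6. Distance in frame 2: 13.3.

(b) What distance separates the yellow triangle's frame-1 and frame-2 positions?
2.3

The yellow triangle moved from (8.3, 13.8) to (6.2, 14.8), a distance of √(2.1² + 1.0²) ≈ 2.3.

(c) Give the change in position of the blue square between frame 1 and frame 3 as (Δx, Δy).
(0.0, 7.0)

The blue square was at (9.2, 1.2) in frame 1 and (9.2, 8.2) in frame 3.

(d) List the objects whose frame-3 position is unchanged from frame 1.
the pink pentagon, the green triangle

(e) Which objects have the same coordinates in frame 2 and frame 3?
the pink pentagon, the green triangle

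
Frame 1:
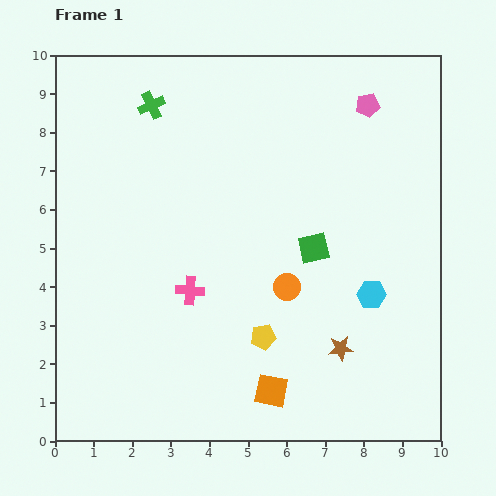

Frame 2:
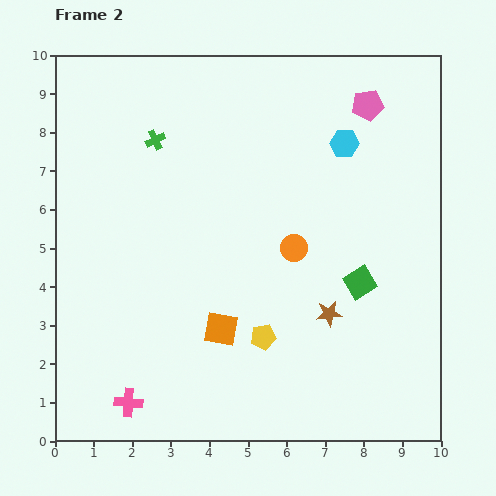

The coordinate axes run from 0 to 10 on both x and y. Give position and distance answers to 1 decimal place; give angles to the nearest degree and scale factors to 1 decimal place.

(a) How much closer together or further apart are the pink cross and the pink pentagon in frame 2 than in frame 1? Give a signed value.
+3.3

Distance in frame 1: 6.6. Distance in frame 2: 9.9.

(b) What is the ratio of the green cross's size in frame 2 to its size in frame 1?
0.7×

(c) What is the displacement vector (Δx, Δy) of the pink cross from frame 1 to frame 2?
(-1.6, -2.9)

The pink cross was at (3.5, 3.9) in frame 1 and (1.9, 1.0) in frame 2.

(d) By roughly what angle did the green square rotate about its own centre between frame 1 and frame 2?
19° counter-clockwise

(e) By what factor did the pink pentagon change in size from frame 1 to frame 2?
1.3×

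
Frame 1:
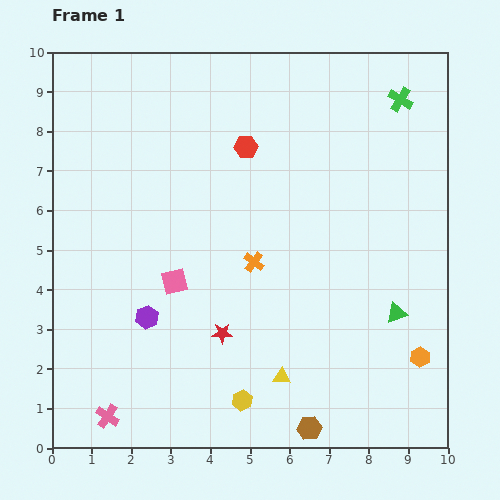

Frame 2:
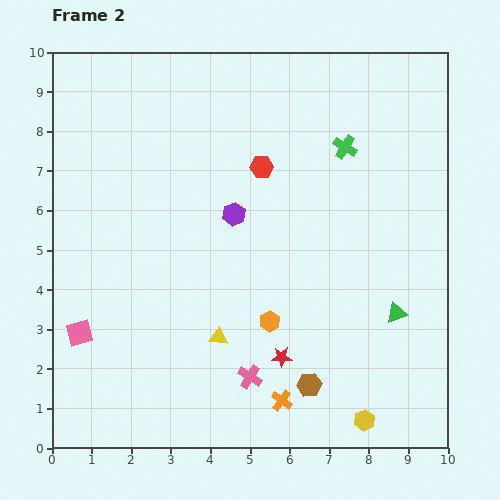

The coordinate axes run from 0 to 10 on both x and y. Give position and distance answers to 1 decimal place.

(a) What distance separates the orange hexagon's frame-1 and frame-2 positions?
3.9

The orange hexagon moved from (9.3, 2.3) to (5.5, 3.2), a distance of √(3.8² + 0.9²) ≈ 3.9.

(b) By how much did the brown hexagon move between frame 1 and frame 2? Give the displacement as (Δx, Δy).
(0.0, 1.1)

The brown hexagon was at (6.5, 0.5) in frame 1 and (6.5, 1.6) in frame 2.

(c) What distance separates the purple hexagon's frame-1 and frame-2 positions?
3.4

The purple hexagon moved from (2.4, 3.3) to (4.6, 5.9), a distance of √(2.2² + 2.6²) ≈ 3.4.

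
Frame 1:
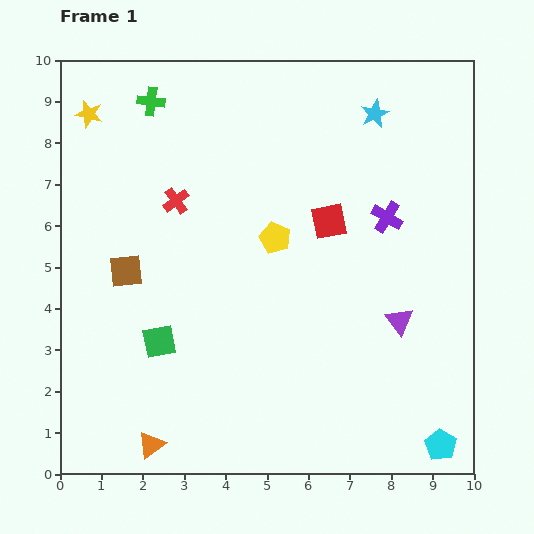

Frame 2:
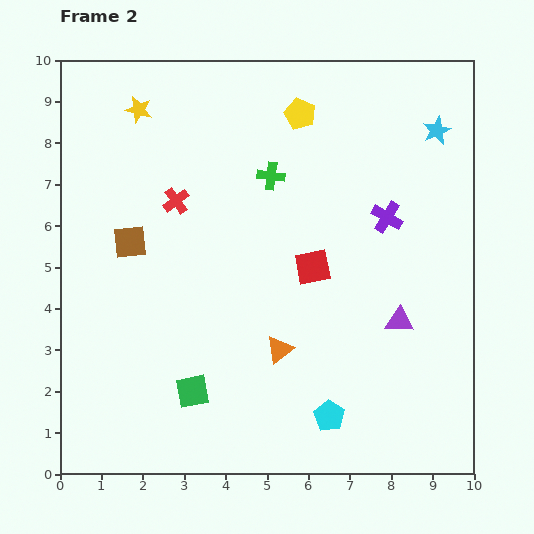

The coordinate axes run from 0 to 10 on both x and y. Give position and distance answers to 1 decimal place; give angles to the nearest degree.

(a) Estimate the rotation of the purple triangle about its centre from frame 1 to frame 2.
50° counter-clockwise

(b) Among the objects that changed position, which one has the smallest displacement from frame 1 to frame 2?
the brown square

(moved 0.7)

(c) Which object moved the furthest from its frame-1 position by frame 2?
the orange triangle

(moved 3.9; next 3.4)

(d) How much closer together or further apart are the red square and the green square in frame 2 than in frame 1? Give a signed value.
-0.8

Distance in frame 1: 5.0. Distance in frame 2: 4.2.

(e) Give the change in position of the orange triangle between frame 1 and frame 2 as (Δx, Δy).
(3.1, 2.3)

The orange triangle was at (2.2, 0.7) in frame 1 and (5.3, 3.0) in frame 2.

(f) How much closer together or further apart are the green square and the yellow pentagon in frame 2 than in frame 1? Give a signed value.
+3.4

Distance in frame 1: 3.8. Distance in frame 2: 7.2.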